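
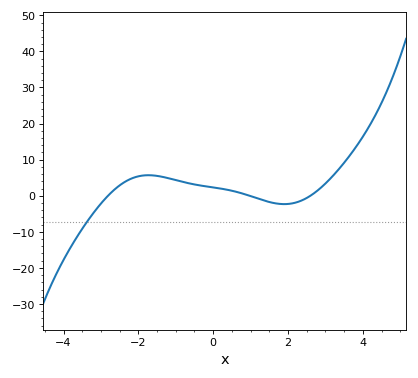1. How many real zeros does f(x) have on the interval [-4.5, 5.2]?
3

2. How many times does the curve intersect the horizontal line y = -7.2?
1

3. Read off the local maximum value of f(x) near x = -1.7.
6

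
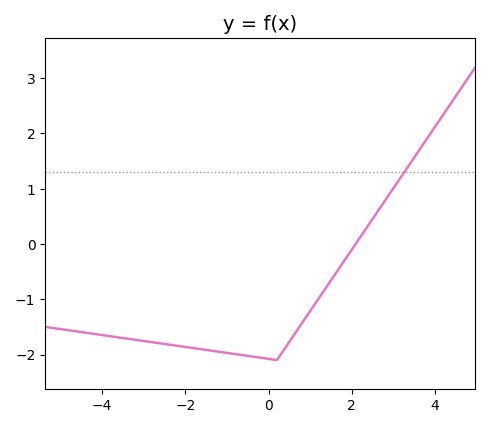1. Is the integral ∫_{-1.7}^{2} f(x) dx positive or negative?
negative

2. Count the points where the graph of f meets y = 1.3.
1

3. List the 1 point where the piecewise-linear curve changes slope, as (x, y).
(0.2, -2.1)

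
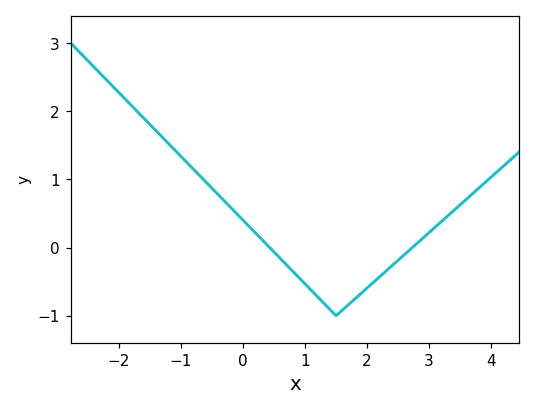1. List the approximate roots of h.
0.4, 2.7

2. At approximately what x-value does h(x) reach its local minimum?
1.5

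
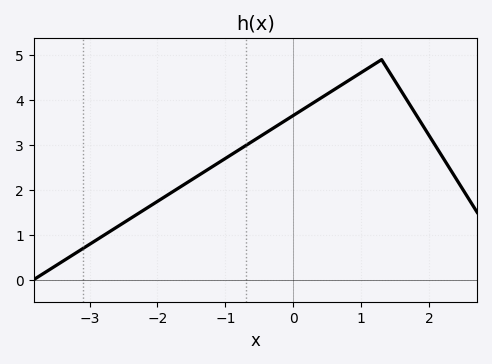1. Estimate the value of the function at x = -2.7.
1.1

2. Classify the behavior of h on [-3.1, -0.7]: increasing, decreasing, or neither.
increasing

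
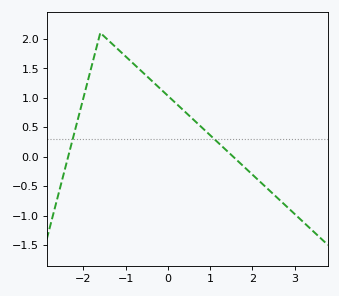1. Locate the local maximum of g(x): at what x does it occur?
-1.6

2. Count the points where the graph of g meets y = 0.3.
2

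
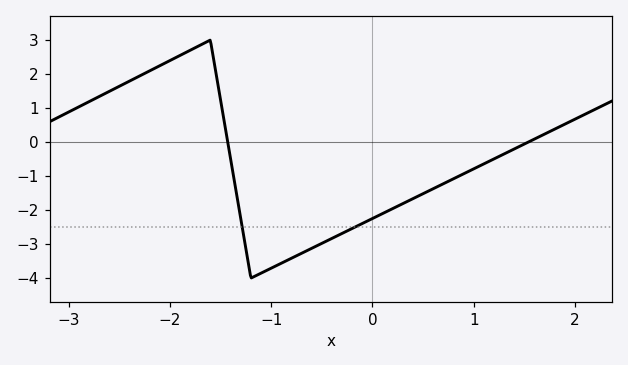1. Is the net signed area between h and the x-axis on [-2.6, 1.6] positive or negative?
negative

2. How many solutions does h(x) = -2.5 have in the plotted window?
2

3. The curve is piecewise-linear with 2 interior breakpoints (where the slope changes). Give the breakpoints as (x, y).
(-1.6, 3); (-1.2, -4)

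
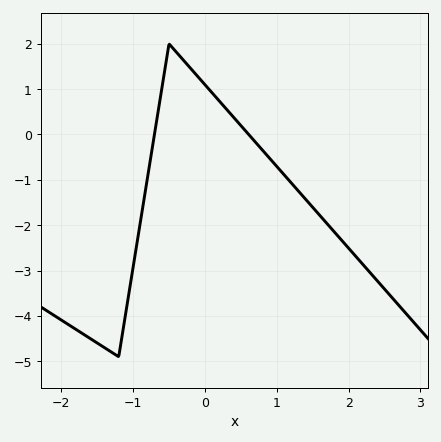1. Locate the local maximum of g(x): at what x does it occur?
-0.498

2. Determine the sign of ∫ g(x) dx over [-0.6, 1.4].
positive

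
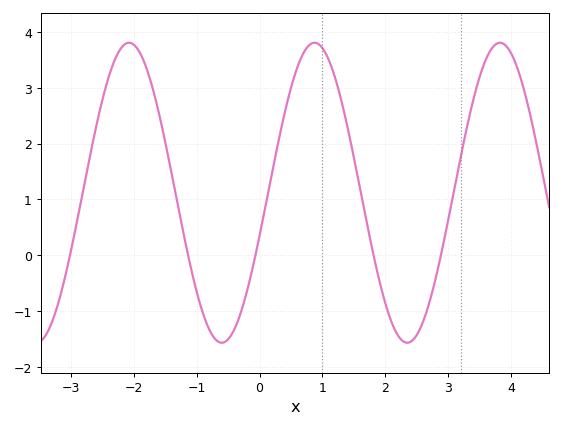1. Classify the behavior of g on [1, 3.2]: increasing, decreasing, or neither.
neither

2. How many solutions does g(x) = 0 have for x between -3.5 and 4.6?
5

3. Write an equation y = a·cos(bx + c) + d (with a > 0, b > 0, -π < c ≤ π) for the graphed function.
y = 2.69cos(2.1x - 1.9) + 1.12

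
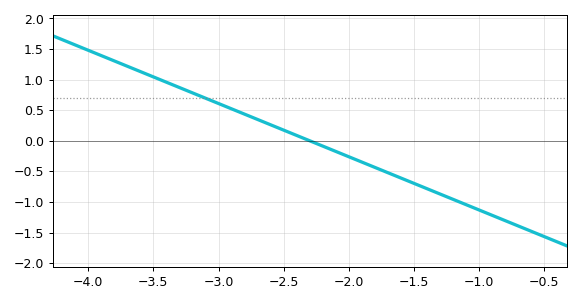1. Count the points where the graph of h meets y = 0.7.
1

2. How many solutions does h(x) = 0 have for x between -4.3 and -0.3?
1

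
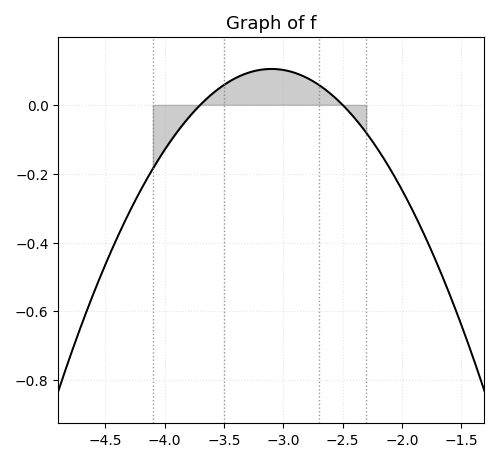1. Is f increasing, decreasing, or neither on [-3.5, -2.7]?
neither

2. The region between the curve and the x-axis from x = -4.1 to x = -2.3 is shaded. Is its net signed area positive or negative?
positive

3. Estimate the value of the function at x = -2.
-0.246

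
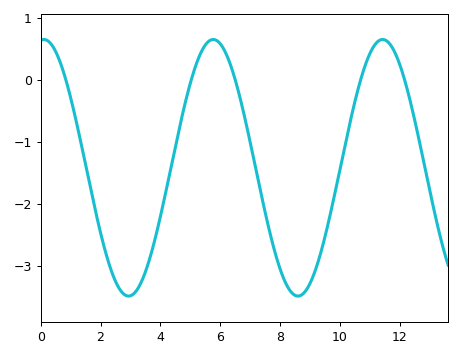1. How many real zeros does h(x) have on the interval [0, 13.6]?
5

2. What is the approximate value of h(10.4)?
-0.549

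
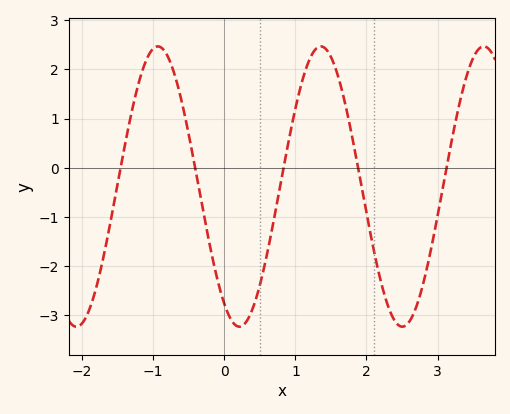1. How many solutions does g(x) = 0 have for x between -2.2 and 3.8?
5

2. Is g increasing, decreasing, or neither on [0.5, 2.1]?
neither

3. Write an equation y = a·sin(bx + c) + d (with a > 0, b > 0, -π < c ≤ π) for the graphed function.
y = 2.85sin(2.7x - 2.1) - 0.38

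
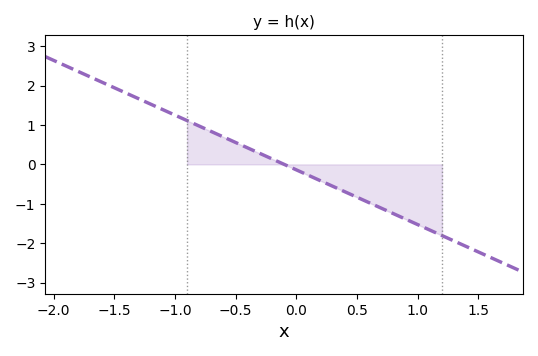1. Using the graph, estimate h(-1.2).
1.5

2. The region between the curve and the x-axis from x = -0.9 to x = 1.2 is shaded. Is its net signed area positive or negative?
negative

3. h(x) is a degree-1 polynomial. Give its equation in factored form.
y = -1.39(x + 0.1)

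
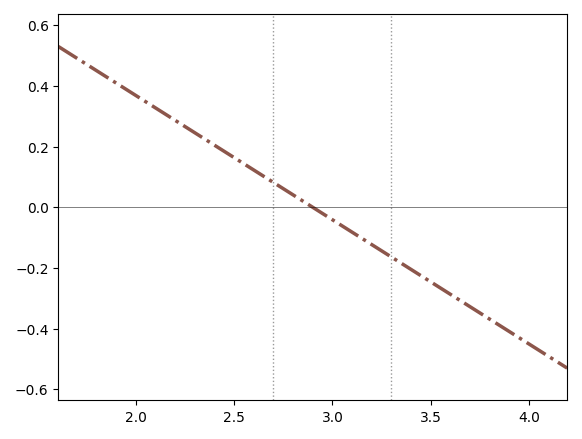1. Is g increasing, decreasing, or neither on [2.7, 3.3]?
decreasing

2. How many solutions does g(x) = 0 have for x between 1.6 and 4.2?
1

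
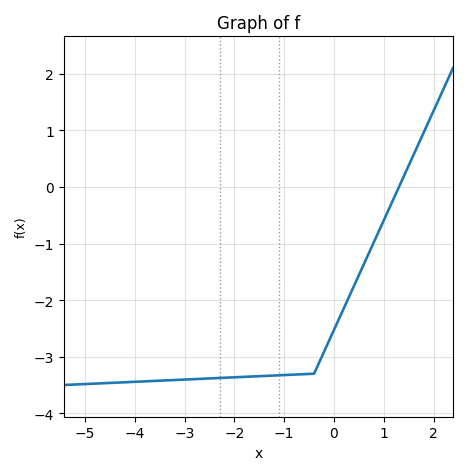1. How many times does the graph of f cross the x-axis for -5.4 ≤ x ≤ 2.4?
1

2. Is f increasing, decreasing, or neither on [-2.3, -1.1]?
increasing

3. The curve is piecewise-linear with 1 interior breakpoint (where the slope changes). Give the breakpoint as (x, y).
(-0.4, -3.3)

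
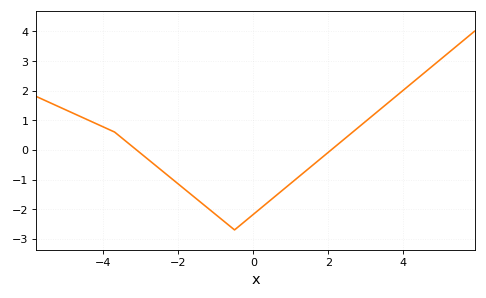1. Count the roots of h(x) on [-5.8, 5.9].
2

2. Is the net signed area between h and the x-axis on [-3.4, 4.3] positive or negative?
negative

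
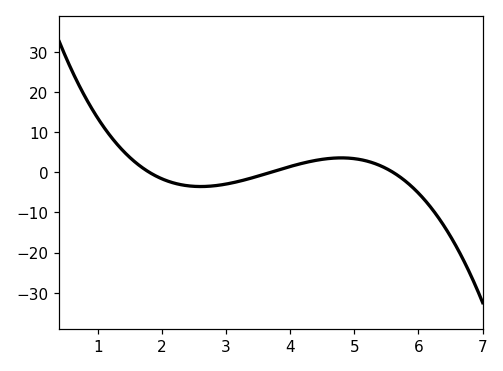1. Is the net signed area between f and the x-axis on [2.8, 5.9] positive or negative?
positive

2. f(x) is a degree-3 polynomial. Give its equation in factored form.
y = -1.35(x - 1.8)(x - 3.7)(x - 5.6)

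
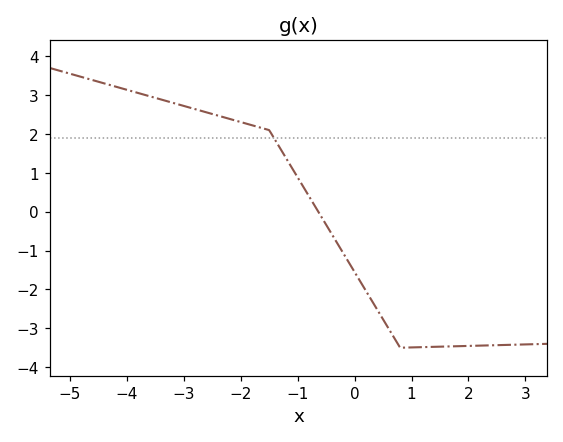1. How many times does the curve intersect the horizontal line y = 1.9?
1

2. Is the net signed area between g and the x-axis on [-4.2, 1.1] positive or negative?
positive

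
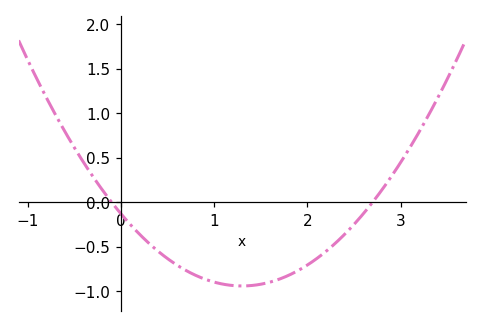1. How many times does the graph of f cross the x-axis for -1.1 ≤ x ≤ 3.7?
2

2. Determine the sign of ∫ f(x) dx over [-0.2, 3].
negative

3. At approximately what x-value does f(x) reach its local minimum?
1.3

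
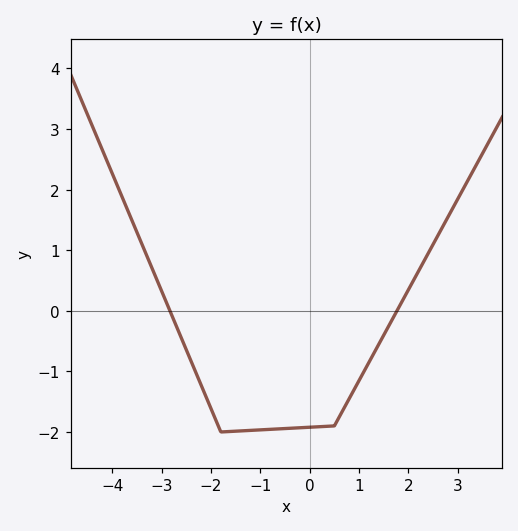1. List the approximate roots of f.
-2.8, 1.8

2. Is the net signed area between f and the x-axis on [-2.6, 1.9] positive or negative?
negative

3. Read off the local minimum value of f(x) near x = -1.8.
-2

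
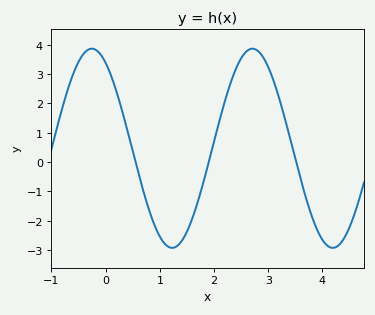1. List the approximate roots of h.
0.551, 1.9, 3.52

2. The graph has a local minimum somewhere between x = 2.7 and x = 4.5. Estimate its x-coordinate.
4.19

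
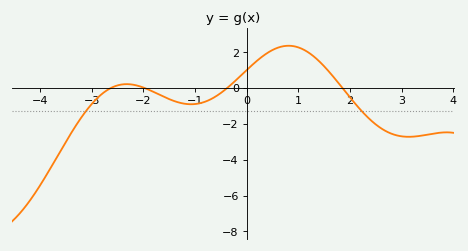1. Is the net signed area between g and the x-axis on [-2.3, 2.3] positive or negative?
positive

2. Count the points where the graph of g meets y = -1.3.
2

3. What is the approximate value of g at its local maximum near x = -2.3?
0.2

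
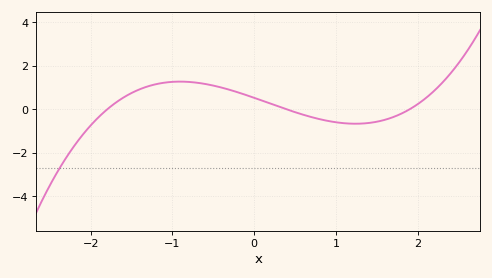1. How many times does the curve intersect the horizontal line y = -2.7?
1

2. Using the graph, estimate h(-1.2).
1.16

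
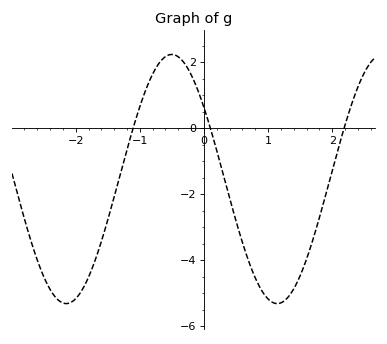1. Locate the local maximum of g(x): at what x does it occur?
-0.5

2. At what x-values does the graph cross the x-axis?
-1.1, 0.1, 2.2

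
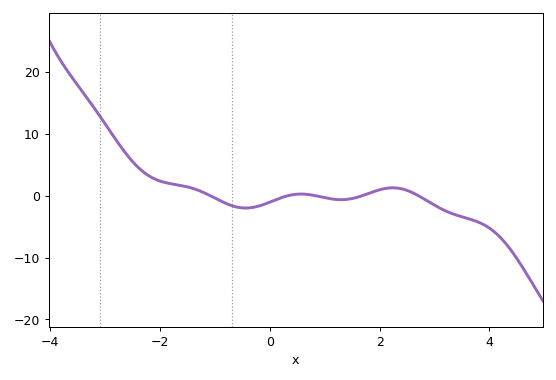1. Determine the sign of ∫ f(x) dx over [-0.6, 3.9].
negative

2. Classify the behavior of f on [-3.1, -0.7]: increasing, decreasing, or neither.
decreasing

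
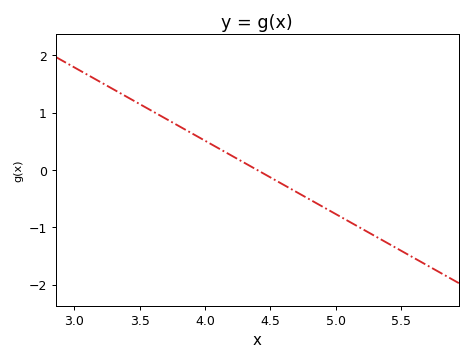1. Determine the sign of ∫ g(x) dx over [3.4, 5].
positive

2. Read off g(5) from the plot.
-0.768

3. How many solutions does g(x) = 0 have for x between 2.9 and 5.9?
1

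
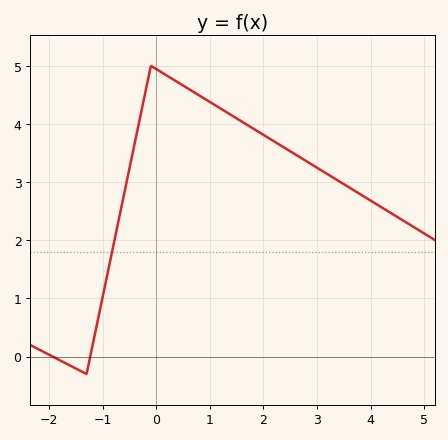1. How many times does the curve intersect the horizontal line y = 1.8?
1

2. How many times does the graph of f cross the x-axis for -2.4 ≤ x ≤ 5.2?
2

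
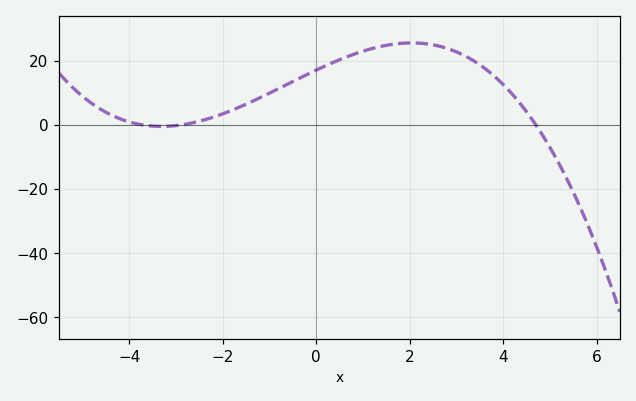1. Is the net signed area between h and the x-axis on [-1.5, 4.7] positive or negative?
positive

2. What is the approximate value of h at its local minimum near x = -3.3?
-0.435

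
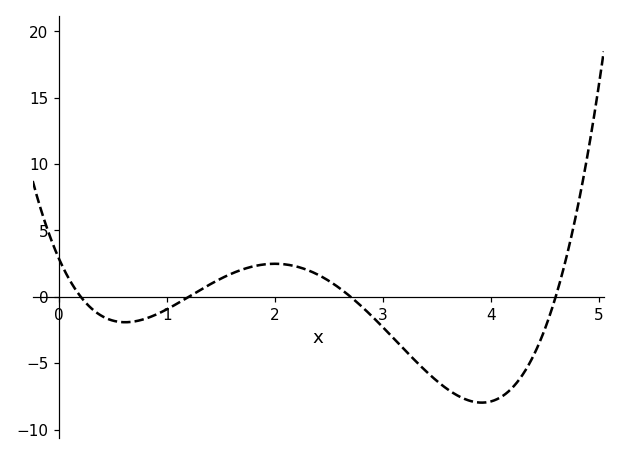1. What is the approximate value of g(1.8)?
2.5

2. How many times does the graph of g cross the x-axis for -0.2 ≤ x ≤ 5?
4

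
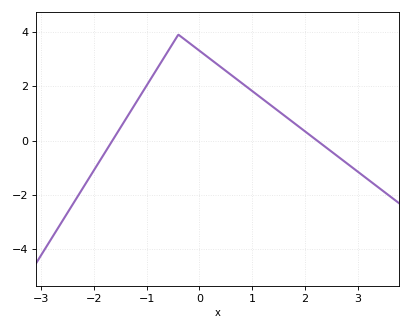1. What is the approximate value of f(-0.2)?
3.6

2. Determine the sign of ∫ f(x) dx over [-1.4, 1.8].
positive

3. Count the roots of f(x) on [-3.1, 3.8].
2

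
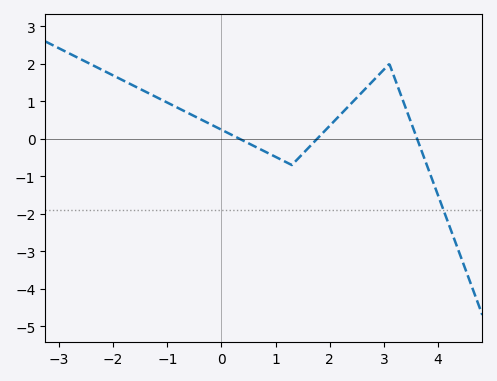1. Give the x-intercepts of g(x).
0.4, 1.8, 3.6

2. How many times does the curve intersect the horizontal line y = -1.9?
1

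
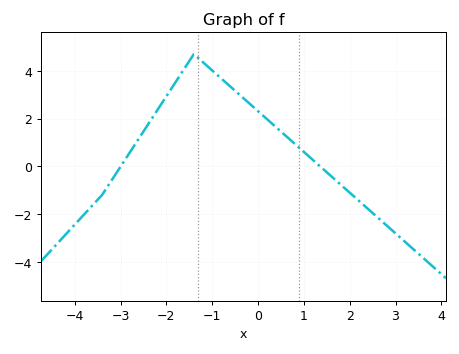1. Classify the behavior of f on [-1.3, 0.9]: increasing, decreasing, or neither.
decreasing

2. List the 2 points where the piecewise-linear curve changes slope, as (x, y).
(-3.4, -1.2); (-1.4, 4.7)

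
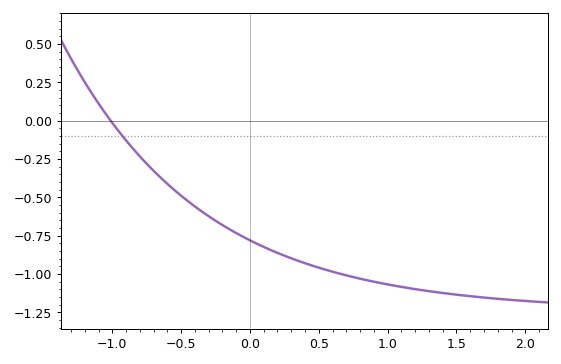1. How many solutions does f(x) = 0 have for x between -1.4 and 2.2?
1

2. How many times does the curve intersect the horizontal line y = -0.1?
1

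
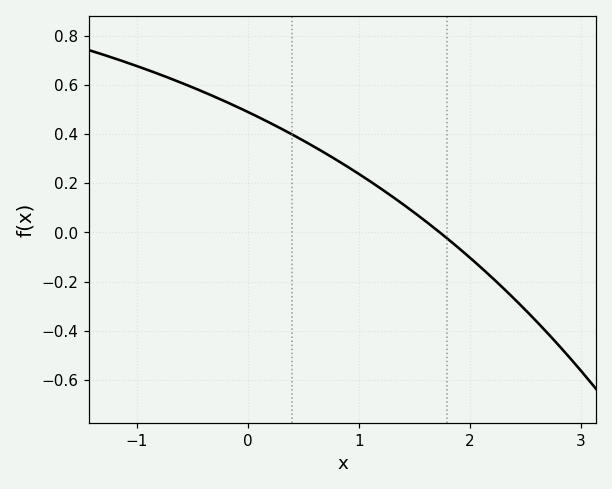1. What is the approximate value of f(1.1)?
0.209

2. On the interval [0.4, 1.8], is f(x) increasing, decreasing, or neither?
decreasing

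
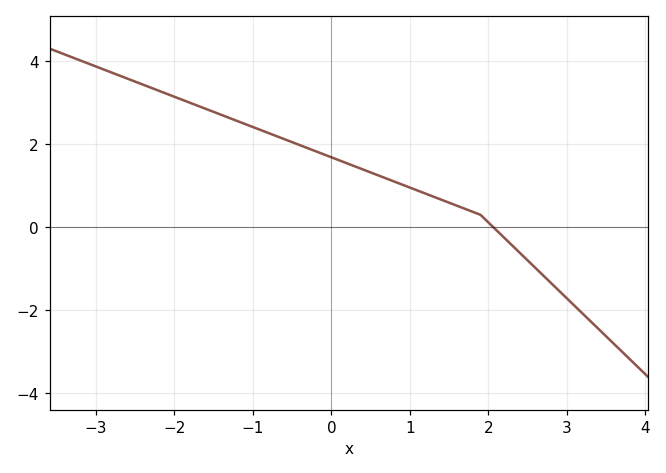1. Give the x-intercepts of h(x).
2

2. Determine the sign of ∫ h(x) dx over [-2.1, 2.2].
positive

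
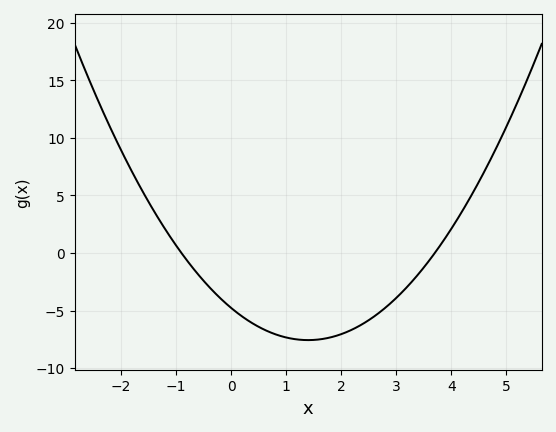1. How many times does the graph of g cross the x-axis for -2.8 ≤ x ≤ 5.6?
2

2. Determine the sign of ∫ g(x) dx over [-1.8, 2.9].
negative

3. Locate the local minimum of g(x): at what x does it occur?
1.4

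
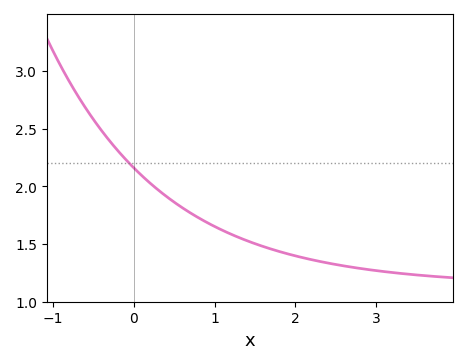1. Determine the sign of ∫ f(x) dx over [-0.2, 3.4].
positive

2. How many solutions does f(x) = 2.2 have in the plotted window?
1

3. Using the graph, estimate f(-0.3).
2.4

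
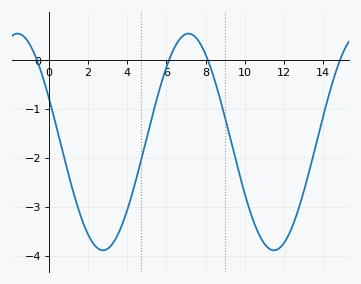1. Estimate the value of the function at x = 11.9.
-3.8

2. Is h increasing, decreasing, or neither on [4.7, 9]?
neither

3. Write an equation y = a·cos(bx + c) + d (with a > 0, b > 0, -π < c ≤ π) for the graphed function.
y = 2.22cos(0.72x + 1.2) - 1.67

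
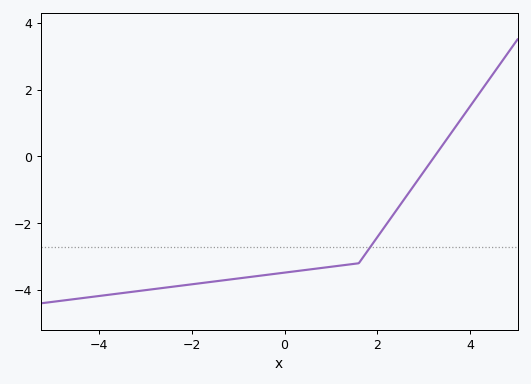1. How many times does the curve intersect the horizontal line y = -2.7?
1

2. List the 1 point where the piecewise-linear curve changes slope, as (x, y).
(1.6, -3.2)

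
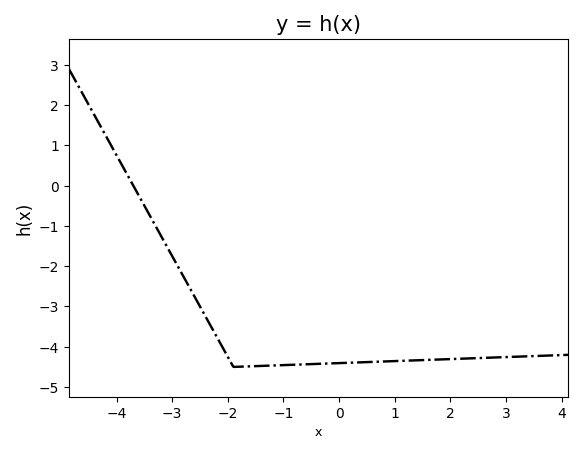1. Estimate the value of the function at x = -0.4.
-4.43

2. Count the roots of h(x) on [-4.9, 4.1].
1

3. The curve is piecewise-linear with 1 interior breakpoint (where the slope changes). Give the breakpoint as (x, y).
(-1.9, -4.5)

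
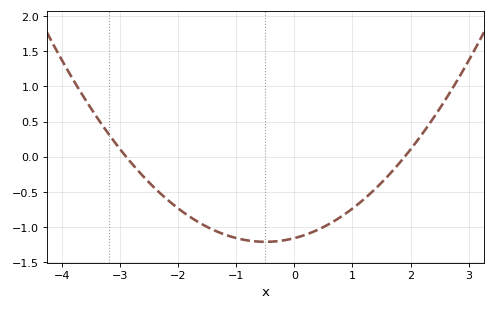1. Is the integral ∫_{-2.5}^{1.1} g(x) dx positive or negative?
negative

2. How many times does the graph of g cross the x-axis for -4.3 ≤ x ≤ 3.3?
2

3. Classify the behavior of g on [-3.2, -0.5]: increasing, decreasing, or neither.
decreasing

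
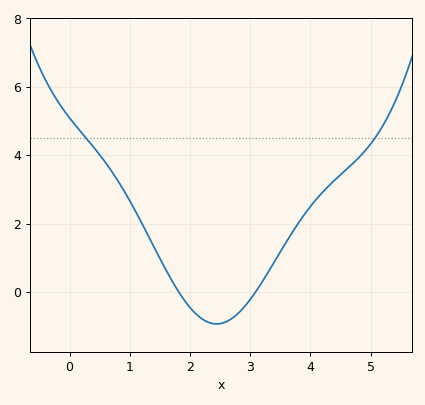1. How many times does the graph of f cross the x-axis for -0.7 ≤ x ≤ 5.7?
2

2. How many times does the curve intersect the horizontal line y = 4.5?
2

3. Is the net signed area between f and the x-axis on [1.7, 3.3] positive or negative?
negative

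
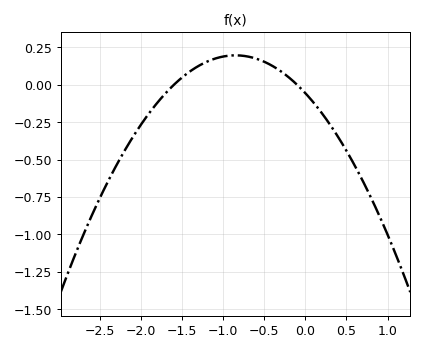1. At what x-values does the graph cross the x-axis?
-1.6, -0.1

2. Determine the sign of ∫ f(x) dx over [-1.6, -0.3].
positive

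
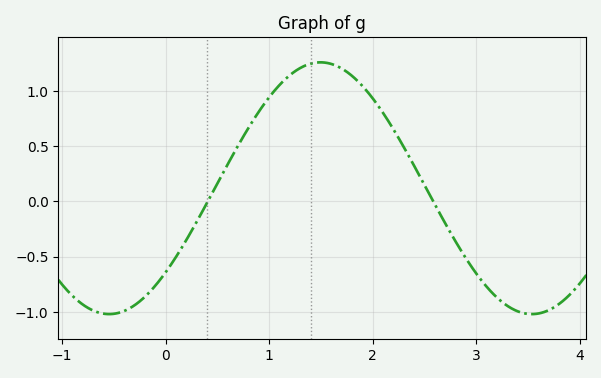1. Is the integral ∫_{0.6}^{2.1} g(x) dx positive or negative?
positive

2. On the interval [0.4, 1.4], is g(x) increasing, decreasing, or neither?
increasing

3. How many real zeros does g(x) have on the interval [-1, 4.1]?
2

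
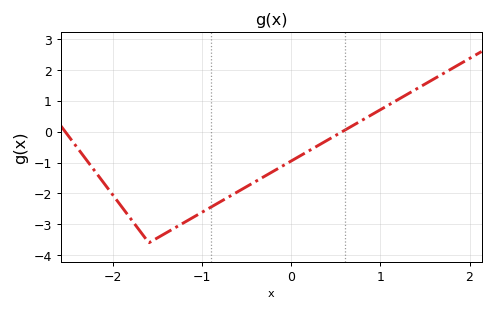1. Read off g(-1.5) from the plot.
-3.43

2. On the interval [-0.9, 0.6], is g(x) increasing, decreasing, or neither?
increasing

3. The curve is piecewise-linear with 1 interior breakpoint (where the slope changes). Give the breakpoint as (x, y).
(-1.6, -3.6)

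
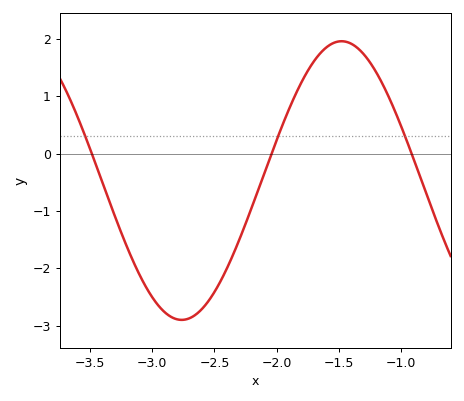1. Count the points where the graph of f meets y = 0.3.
3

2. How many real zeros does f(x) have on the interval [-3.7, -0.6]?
3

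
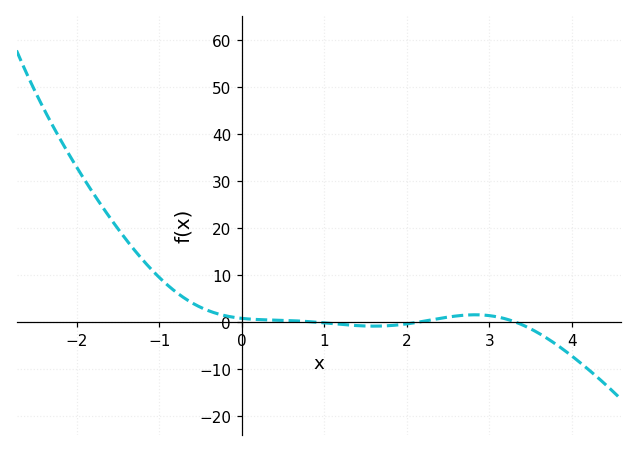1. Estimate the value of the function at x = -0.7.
5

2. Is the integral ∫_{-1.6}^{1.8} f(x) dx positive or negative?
positive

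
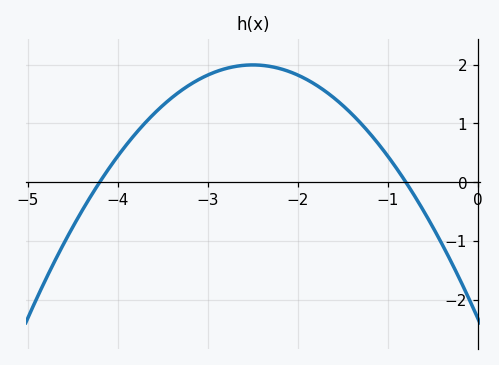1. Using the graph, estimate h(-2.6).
2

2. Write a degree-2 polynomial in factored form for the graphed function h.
y = -0.69(x + 4.2)(x + 0.8)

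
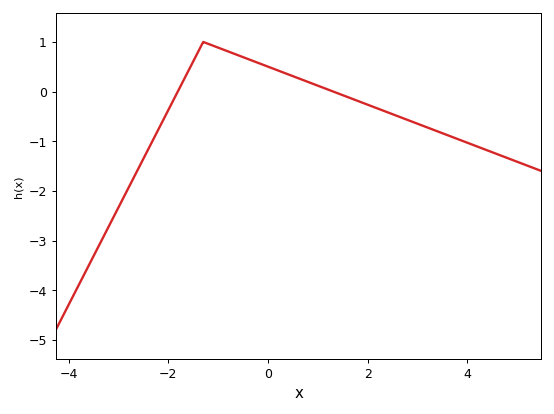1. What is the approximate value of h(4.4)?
-1.18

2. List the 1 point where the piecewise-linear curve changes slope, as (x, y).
(-1.3, 1)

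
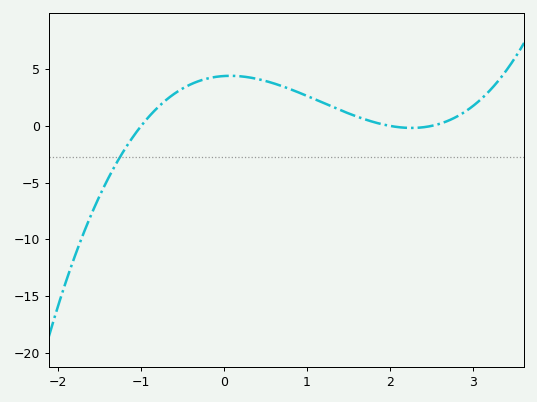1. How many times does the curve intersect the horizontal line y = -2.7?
1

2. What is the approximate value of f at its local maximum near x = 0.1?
4.42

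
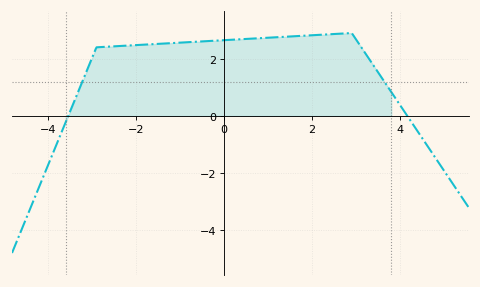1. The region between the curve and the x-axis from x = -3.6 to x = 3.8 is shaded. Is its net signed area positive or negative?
positive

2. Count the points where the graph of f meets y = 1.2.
2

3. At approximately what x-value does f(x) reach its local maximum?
2.9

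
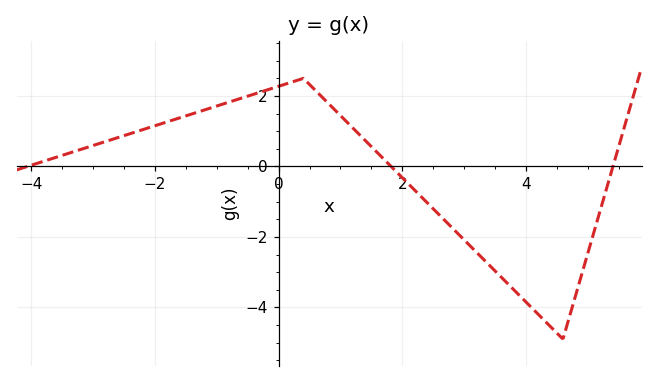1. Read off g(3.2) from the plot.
-2.43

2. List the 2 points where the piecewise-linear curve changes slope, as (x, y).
(0.4, 2.5); (4.6, -4.9)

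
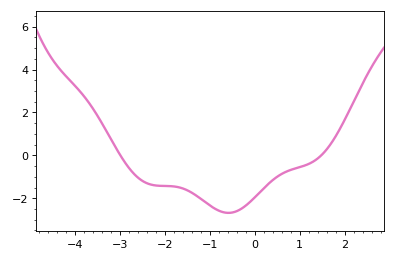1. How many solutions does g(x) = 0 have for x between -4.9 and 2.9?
2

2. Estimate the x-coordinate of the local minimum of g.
-0.583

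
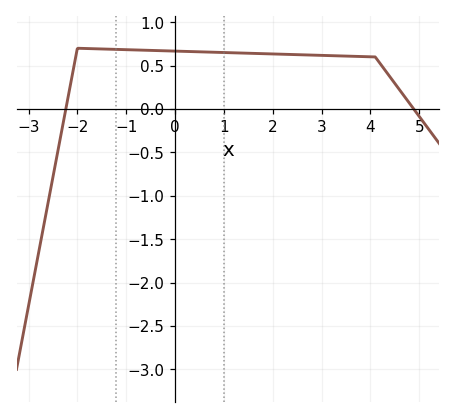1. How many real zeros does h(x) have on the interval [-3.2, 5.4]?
2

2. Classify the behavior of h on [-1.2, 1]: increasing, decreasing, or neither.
decreasing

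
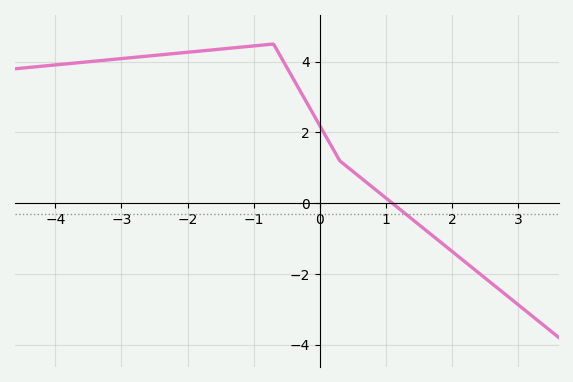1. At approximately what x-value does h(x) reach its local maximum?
-0.8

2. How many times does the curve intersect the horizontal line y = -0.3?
1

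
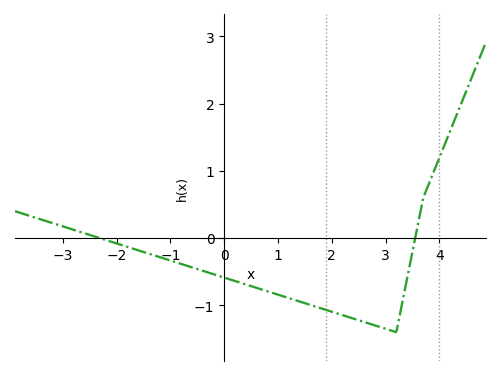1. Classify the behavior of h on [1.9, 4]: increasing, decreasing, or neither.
neither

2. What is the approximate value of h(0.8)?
-0.8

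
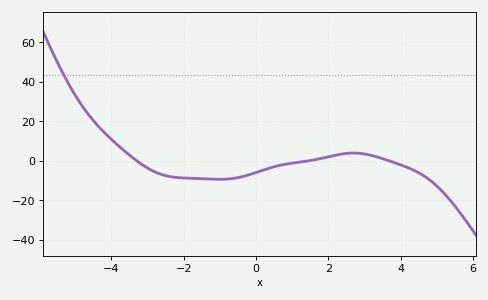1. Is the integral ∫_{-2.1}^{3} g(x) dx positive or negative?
negative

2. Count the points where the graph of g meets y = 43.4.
1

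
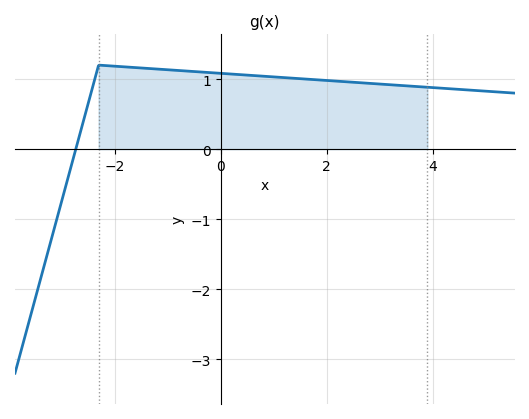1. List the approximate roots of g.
-2.8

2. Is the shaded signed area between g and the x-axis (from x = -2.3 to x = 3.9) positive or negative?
positive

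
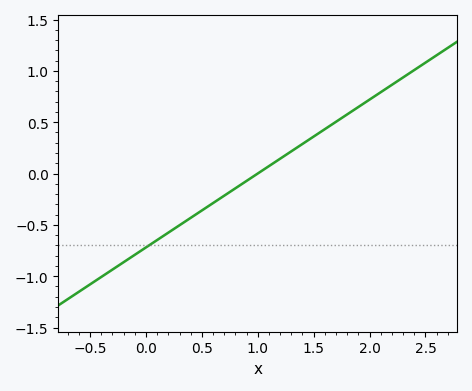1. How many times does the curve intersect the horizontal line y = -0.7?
1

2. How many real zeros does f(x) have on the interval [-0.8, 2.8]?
1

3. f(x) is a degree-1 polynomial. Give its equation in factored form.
y = 0.72(x - 1)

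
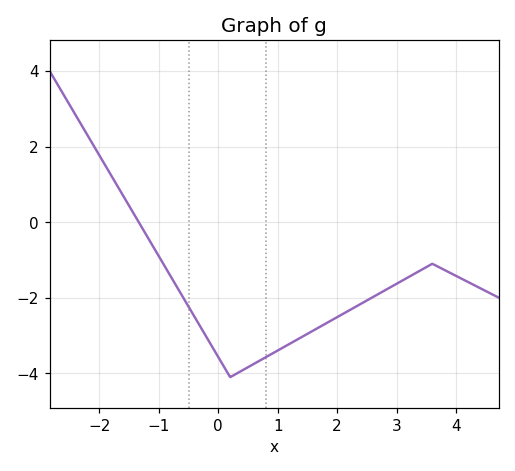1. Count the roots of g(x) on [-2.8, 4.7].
1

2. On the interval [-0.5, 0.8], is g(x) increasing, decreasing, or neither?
neither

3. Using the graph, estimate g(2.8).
-1.8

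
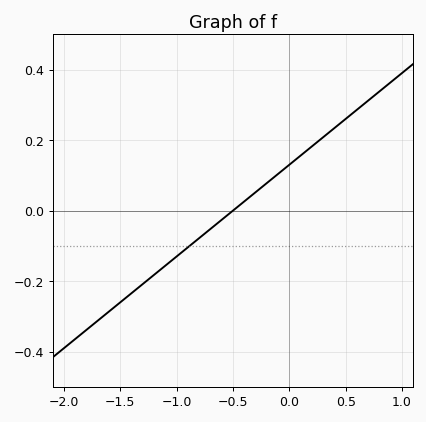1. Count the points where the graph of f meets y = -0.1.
1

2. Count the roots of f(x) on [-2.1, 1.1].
1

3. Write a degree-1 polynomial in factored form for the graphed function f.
y = 0.26(x + 0.5)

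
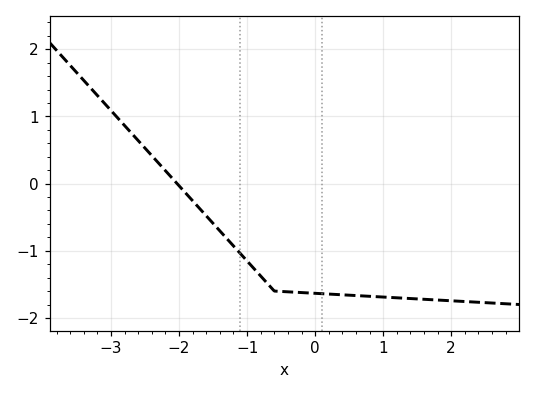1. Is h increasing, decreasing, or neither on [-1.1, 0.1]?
decreasing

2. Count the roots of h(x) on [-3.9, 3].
1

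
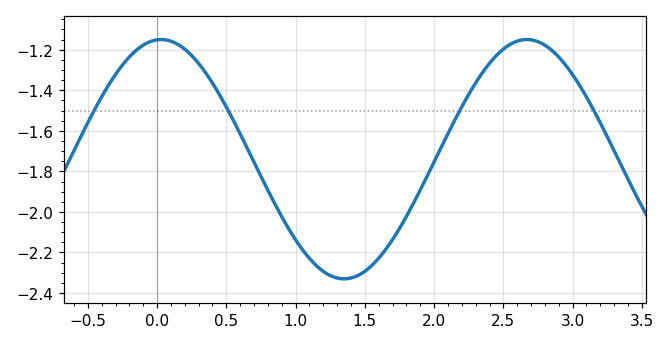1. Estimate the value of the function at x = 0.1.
-1.16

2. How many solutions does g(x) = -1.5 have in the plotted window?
4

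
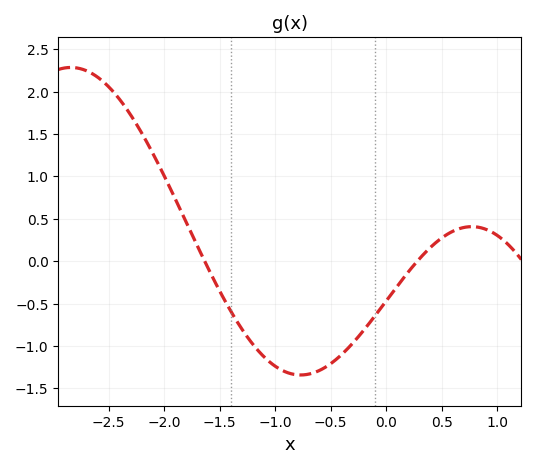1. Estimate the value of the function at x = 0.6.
0.35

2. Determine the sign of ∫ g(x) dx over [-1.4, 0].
negative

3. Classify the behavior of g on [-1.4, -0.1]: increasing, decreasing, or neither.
neither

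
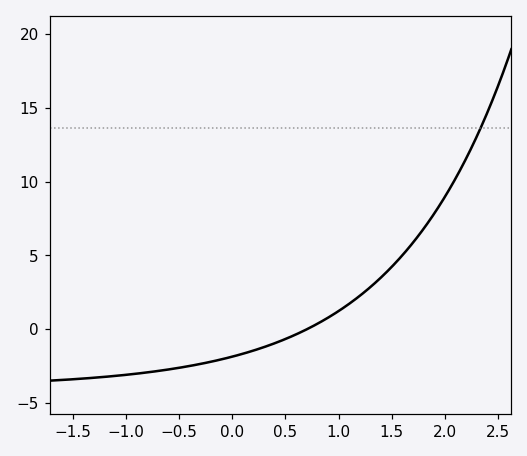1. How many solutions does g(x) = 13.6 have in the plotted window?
1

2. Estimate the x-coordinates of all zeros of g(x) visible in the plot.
0.707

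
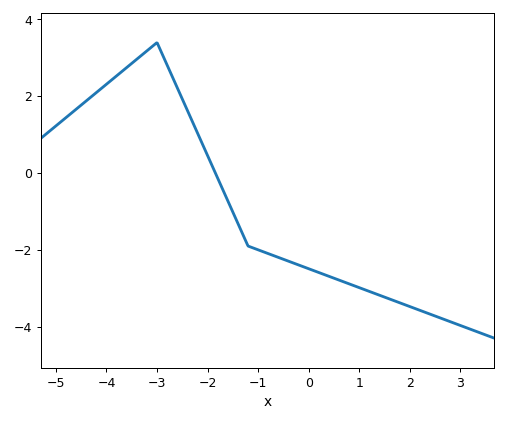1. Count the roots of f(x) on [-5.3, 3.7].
1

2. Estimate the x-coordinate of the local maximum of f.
-3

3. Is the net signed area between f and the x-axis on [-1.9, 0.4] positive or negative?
negative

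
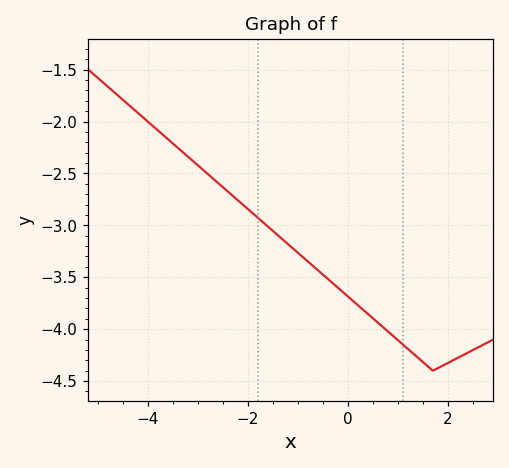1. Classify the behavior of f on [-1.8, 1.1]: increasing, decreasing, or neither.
decreasing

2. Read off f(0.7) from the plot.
-3.98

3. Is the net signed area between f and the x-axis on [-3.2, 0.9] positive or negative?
negative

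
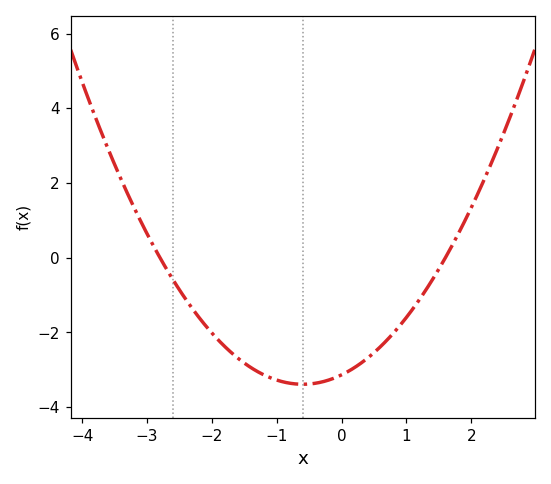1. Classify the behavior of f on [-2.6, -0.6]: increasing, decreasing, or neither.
decreasing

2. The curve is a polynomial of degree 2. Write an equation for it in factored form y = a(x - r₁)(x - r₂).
y = 0.7(x + 2.8)(x - 1.6)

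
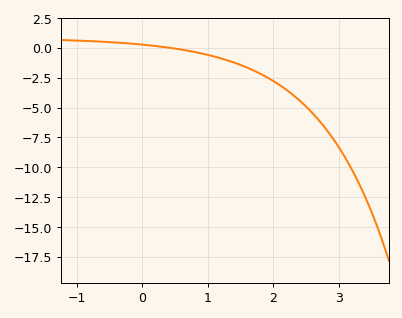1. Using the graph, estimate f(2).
-3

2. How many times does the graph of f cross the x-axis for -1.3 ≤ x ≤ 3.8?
1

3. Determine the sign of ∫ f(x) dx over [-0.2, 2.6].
negative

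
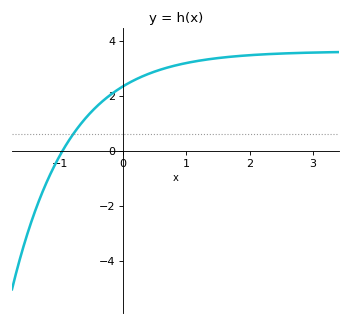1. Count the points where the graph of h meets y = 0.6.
1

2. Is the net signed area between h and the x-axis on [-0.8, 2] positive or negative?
positive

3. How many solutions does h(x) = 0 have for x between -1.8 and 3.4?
1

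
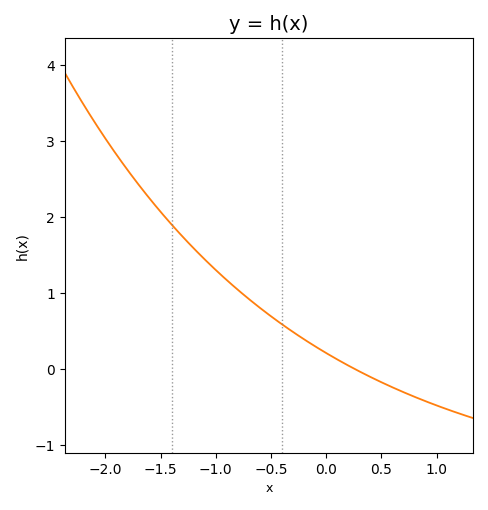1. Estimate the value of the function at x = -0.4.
0.6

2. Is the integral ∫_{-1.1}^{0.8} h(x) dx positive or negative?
positive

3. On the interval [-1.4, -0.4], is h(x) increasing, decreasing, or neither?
decreasing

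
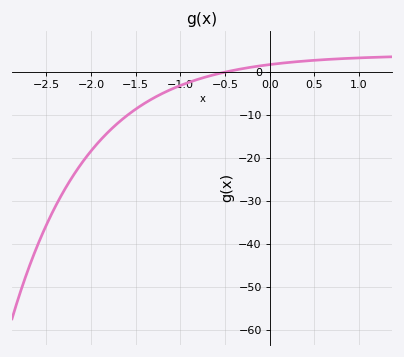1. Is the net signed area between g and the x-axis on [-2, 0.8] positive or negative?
negative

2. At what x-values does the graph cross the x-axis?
-0.48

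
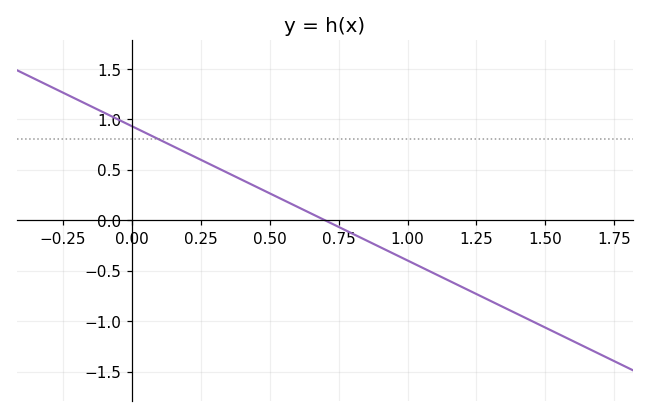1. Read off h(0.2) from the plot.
0.65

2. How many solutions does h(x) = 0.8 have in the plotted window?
1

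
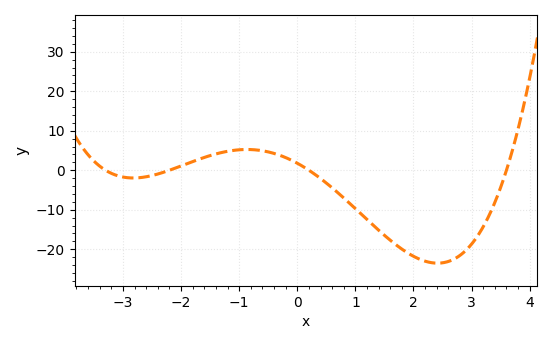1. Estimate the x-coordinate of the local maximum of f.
-0.8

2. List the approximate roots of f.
-3.2, -2.2, 0.2, 3.6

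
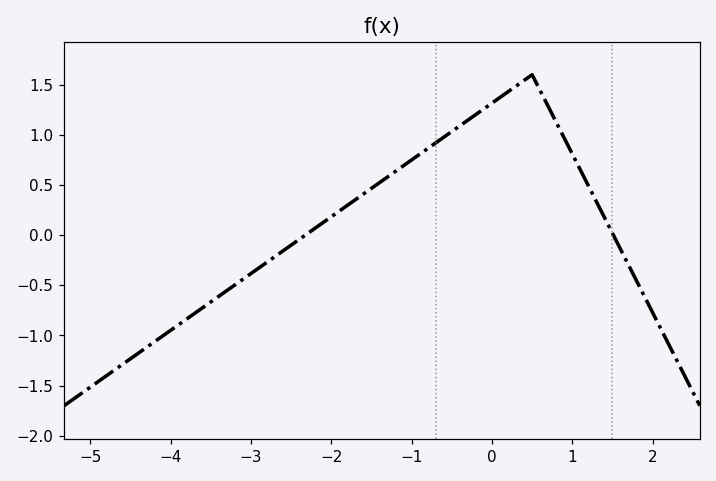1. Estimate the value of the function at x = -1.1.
0.694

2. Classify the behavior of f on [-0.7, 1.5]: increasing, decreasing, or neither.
neither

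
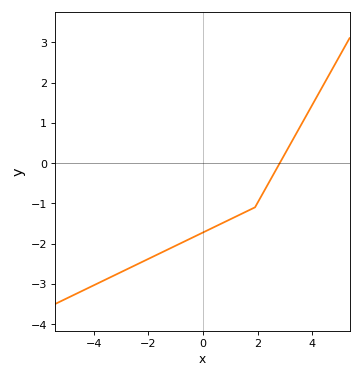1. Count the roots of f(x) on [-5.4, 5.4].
1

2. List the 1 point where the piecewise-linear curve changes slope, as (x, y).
(1.9, -1.1)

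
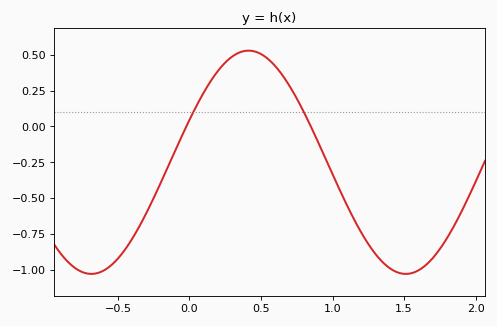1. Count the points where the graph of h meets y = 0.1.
2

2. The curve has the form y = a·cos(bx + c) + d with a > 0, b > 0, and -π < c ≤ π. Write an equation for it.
y = 0.78cos(2.9x - 1.2) - 0.25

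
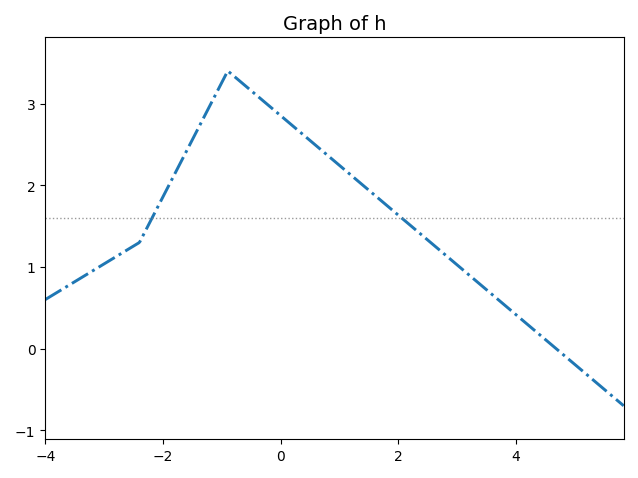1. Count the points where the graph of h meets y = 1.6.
2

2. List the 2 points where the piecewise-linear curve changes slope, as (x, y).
(-2.4, 1.3); (-0.9, 3.4)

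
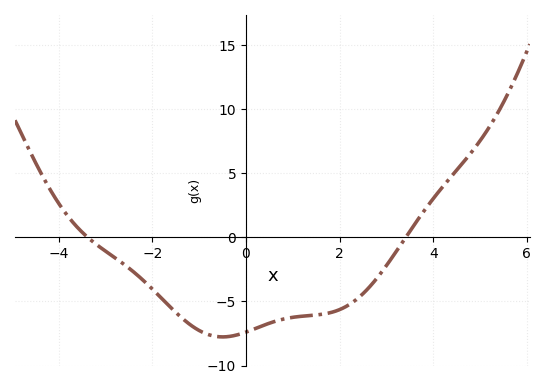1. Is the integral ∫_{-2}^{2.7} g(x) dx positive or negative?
negative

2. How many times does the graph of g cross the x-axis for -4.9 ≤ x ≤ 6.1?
2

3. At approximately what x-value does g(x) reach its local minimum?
-0.6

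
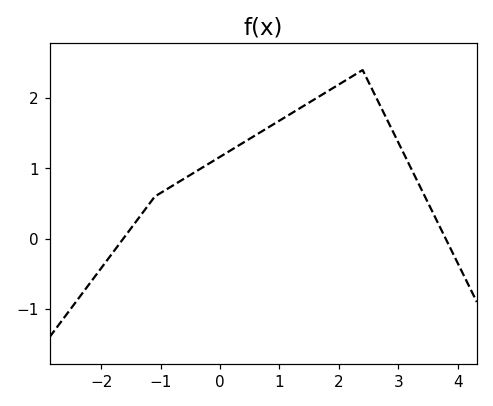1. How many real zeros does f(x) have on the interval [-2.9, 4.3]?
2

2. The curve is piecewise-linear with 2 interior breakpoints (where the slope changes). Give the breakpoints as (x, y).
(-1.1, 0.6); (2.4, 2.4)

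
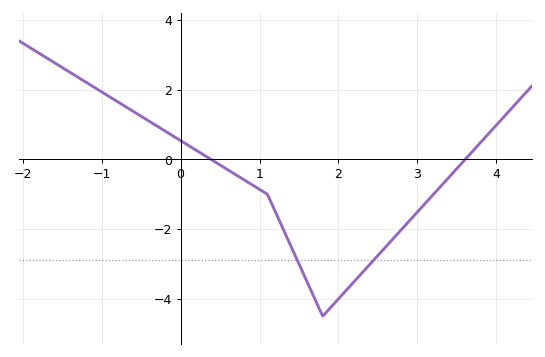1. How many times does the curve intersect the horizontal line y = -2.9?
2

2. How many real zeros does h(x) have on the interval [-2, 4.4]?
2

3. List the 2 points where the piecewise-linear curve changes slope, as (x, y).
(1.1, -1); (1.8, -4.5)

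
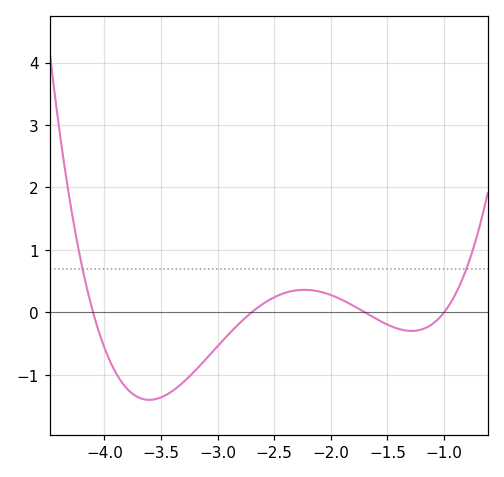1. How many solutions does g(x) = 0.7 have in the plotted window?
2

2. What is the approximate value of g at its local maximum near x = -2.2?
0.361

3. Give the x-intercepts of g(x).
-4.1, -2.7, -1.7, -1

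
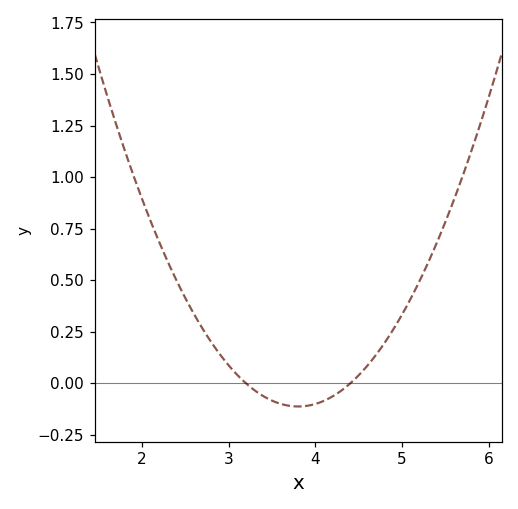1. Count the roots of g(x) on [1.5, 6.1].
2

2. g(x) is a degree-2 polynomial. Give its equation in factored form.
y = 0.31(x - 3.2)(x - 4.4)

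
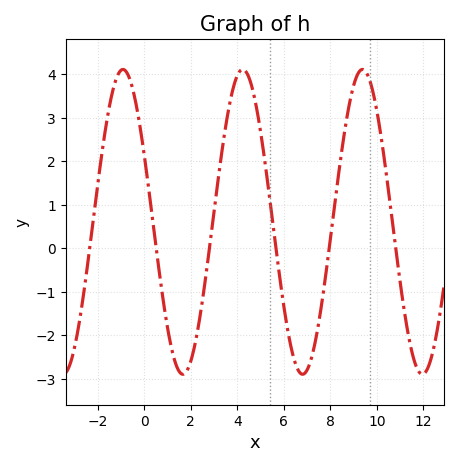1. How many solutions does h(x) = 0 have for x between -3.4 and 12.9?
6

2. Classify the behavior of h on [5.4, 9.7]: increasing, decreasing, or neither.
neither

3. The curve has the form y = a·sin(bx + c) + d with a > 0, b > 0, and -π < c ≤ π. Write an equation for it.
y = 3.5sin(1.22x + 2.69) + 0.61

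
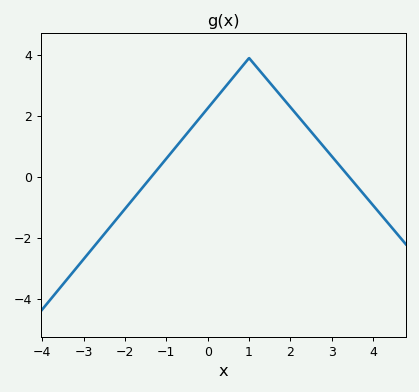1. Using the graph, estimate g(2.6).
1.33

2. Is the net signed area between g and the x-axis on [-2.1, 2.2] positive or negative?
positive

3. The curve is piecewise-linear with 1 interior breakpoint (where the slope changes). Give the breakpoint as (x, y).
(1, 3.9)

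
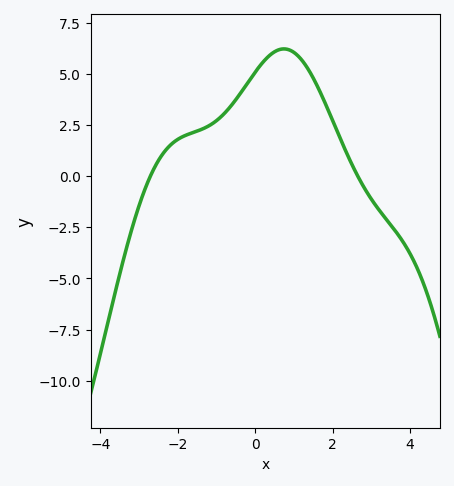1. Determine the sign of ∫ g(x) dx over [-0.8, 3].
positive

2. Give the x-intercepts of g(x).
-2.8, 2.6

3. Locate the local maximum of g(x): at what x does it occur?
0.8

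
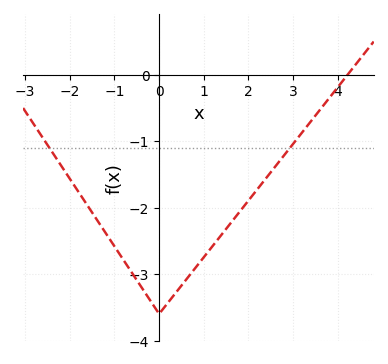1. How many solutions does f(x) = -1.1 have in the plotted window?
2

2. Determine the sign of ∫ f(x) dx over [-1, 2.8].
negative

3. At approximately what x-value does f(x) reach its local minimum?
0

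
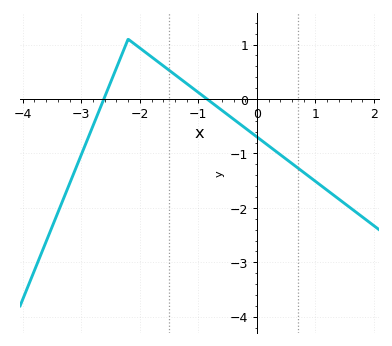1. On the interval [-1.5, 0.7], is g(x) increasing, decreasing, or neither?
decreasing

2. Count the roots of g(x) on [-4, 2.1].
2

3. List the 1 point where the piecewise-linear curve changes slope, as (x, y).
(-2.2, 1.1)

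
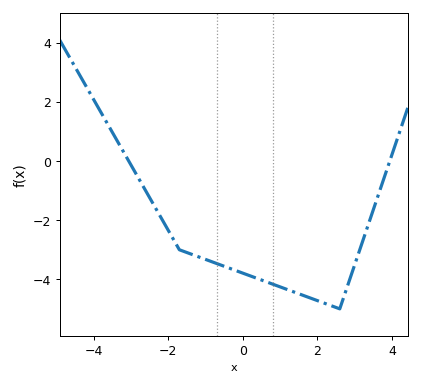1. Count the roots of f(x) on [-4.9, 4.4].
2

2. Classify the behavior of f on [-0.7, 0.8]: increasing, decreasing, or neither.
decreasing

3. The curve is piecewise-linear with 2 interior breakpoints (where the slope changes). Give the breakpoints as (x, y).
(-1.7, -3); (2.6, -5)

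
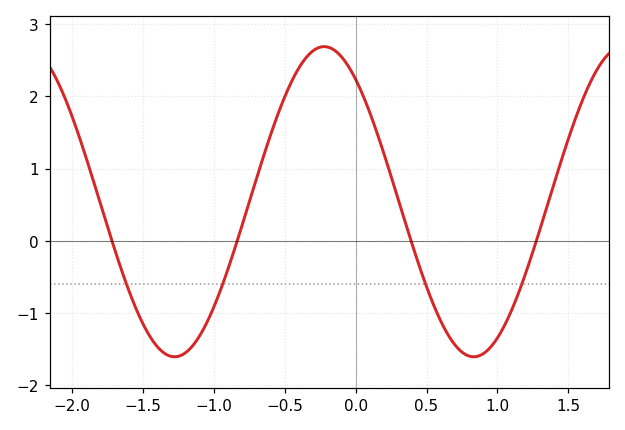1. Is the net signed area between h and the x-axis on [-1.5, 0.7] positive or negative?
positive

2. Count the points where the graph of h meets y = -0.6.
4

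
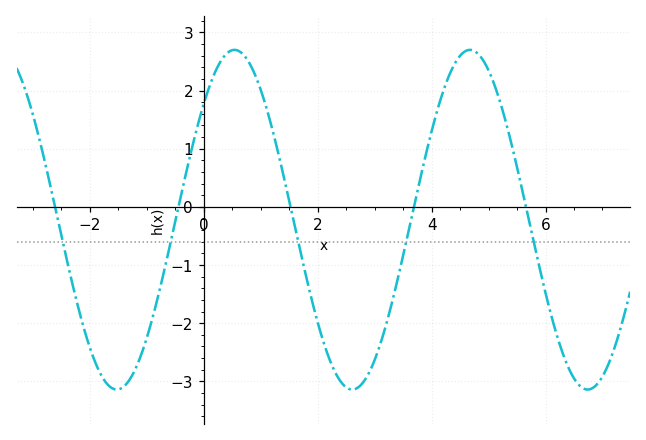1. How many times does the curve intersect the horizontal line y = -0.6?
5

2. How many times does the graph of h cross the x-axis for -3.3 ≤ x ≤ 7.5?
5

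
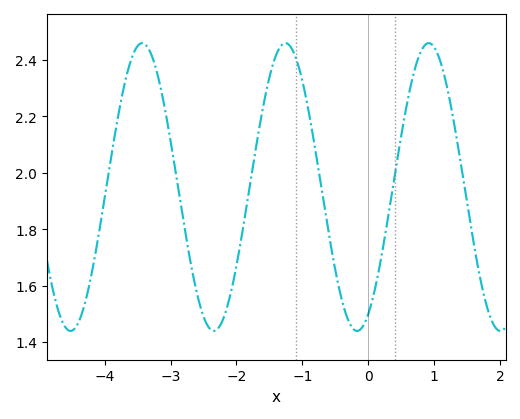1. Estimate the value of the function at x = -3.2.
2.35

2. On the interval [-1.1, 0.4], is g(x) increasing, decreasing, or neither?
neither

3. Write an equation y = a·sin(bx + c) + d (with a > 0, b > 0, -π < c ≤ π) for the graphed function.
y = 0.51sin(2.89x - 1.08) + 1.95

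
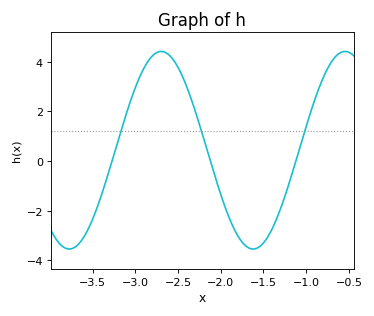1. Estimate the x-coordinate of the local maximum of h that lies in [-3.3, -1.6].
-2.7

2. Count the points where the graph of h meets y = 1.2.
3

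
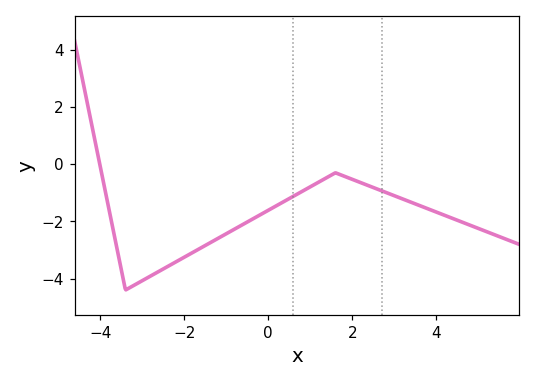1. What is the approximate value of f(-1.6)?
-3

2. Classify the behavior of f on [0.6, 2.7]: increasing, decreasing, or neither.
neither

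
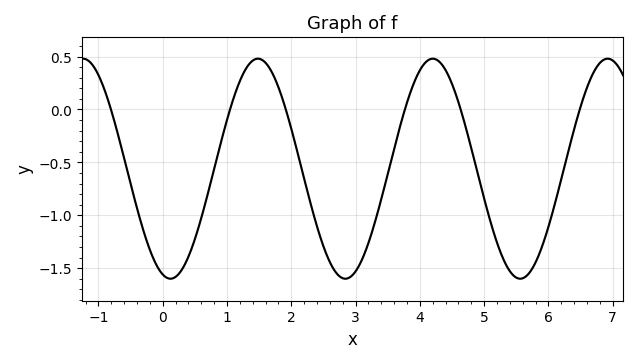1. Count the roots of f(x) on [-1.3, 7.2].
6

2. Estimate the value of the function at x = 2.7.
-1.55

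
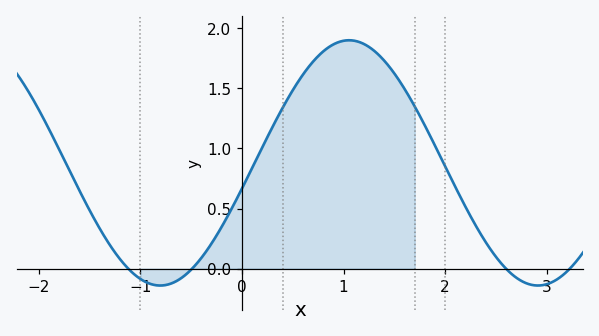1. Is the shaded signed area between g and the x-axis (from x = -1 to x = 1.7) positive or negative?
positive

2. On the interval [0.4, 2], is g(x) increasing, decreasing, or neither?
neither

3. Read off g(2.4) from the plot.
0.2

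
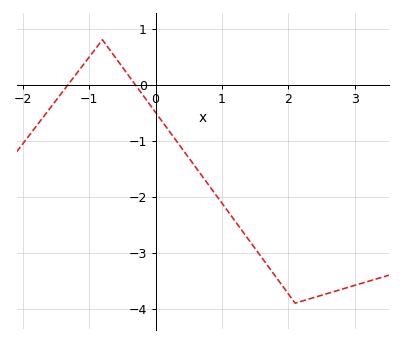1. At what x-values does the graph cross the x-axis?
-1.32, -0.306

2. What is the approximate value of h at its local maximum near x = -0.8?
0.798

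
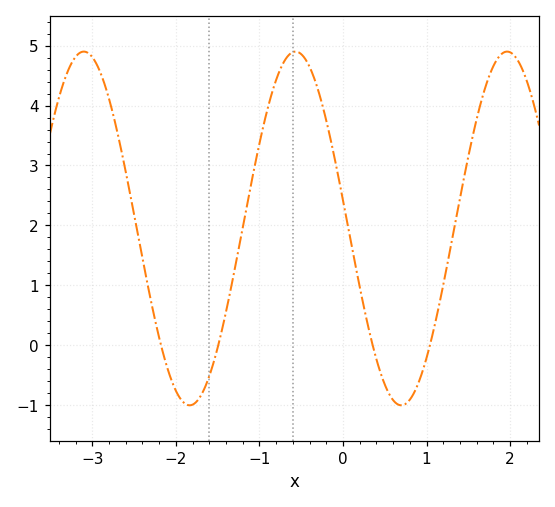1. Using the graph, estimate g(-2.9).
4.54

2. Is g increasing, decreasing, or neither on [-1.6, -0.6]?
increasing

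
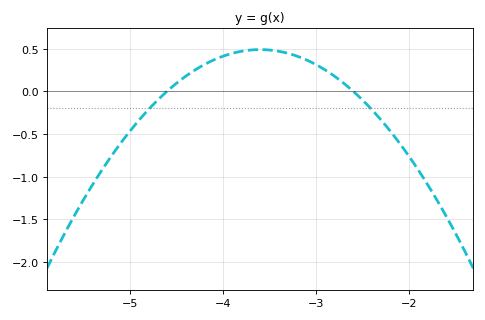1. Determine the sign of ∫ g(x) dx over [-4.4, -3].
positive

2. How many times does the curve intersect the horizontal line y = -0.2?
2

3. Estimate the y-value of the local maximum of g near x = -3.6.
0.49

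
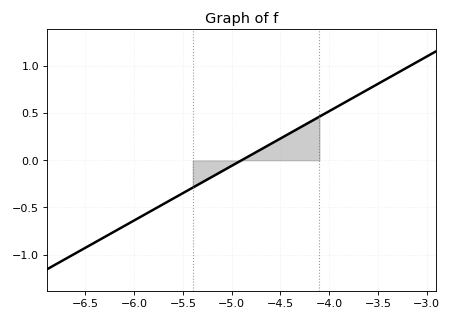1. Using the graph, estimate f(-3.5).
0.8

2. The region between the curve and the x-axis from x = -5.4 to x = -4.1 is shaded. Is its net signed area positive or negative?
positive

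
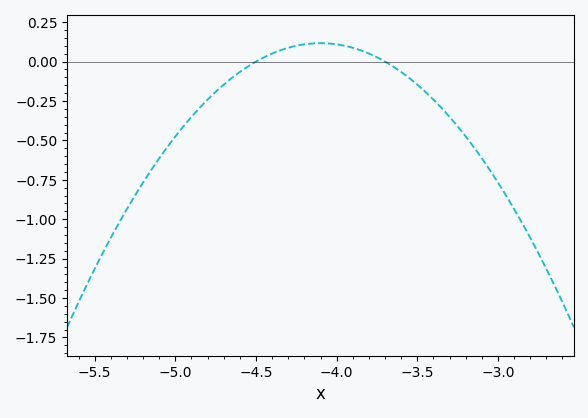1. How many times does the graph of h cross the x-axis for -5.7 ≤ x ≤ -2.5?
2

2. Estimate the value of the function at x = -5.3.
-0.934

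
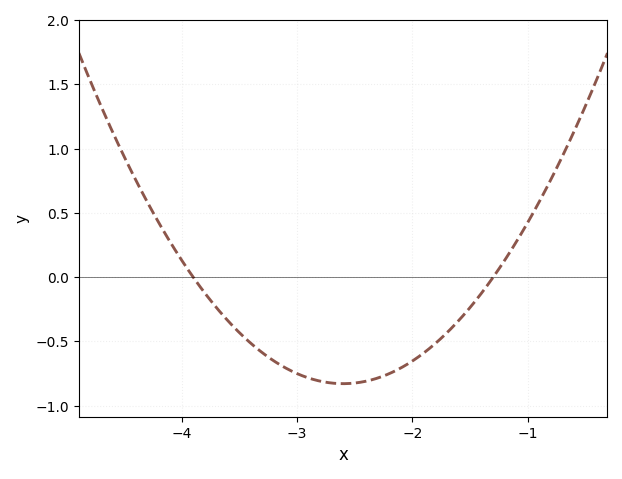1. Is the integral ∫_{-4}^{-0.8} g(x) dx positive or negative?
negative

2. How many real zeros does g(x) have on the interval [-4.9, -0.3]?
2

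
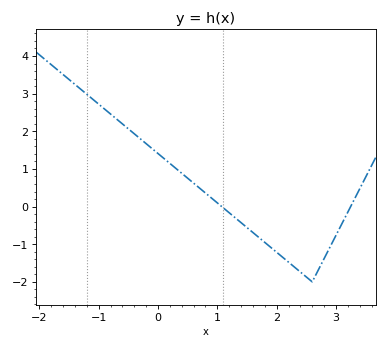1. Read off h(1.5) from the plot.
-0.6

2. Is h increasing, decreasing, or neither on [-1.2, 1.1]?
decreasing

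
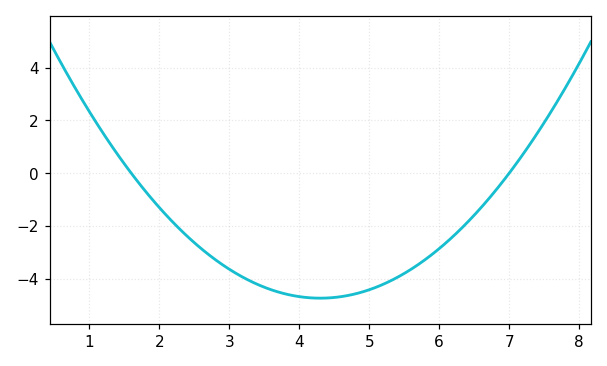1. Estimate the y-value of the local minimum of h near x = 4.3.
-4.8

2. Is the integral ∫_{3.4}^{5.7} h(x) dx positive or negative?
negative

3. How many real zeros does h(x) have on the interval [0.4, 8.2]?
2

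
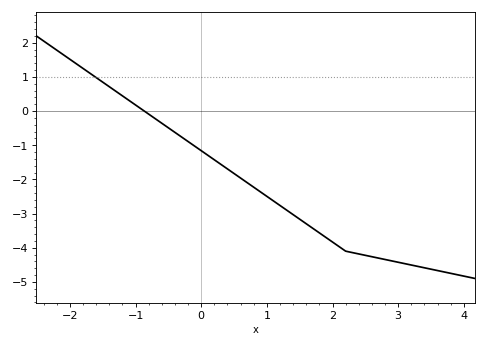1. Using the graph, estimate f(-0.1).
-1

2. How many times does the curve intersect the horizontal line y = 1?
1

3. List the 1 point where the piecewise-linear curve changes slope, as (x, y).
(2.2, -4.1)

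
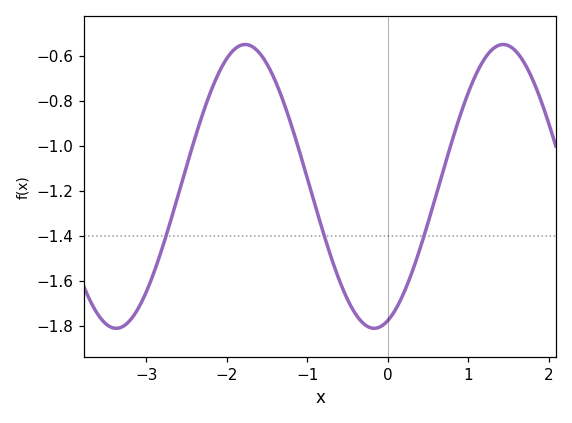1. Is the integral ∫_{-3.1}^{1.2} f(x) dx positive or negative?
negative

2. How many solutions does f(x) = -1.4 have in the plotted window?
3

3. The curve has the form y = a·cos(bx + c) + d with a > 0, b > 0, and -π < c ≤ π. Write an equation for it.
y = 0.63cos(1.96x - 2.81) - 1.18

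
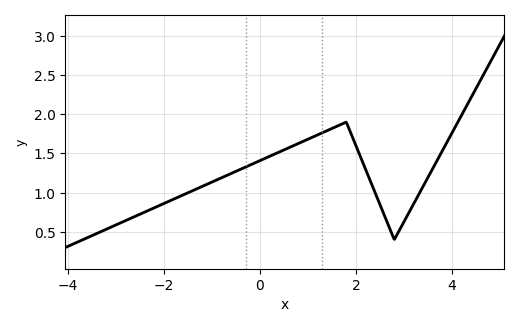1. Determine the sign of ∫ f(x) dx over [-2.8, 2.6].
positive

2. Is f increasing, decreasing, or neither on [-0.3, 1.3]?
increasing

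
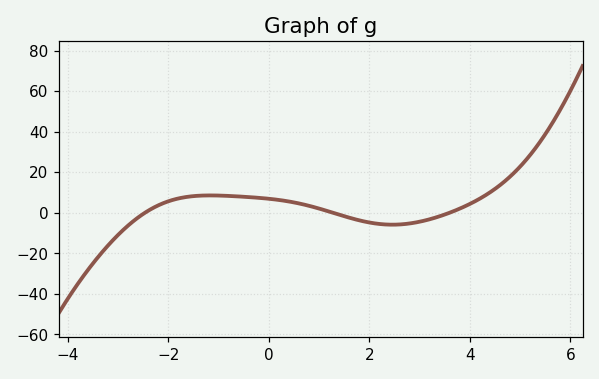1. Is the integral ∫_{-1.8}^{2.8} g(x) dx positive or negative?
positive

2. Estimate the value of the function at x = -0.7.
8.2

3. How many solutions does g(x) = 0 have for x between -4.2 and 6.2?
3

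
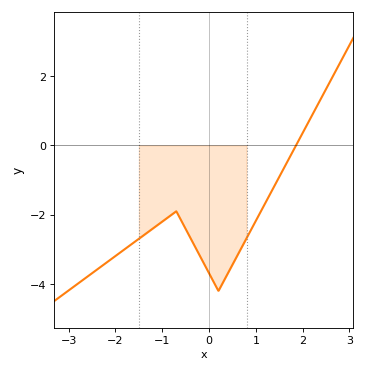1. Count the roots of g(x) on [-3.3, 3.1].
1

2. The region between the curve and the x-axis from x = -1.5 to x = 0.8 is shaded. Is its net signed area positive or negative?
negative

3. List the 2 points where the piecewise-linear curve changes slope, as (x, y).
(-0.7, -1.9); (0.2, -4.2)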